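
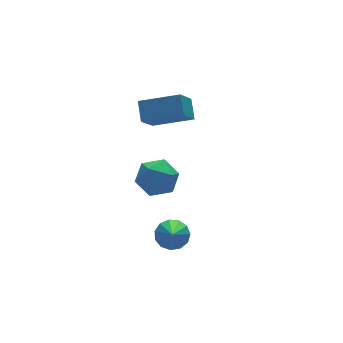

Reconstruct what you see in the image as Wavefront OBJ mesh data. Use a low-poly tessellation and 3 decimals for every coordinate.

v -0.219 -0.964 -3.932
v 0.209 -0.711 -3.498
v -0.901 -2.216 -2.528
v -0.102 -0.509 -3.469
v -0.45 -0.451 -3.586
v -0.725 -0.557 -3.813
v -0.839 -0.791 -4.078
v -0.757 -1.081 -4.297
v -0.504 -1.333 -4.399
v -0.16 -1.469 -4.353
v 0.164 -1.444 -4.173
v 0.367 -1.267 -3.917
v 0.384 -0.993 -3.665
v 0.471 2.684 -2.908
v 1.185 2.189 -2.589
v 0.275 1.691 -4.011
v 0.989 1.196 -3.692
v 0.203 1.242 -3.206
v 0.324 1.855 -2.524
v 1.136 2.025 -4.076
v 1.257 2.638 -3.394
v 1.595 1.781 -3.311
v 1.019 1.297 -2.773
v 0.441 2.583 -3.827
v -0.135 2.099 -3.289
v 0.665 2.144 -0.321
v -0.107 1.583 0.647
v 0.905 2.825 0.264
v 0.133 2.264 1.233
v 1.947 1.256 0.187
v 1.175 0.695 1.156
v 2.187 1.937 0.773
v 1.415 1.376 1.741
f 2 1 4
f 2 4 3
f 4 1 5
f 4 5 3
f 5 1 6
f 5 6 3
f 6 1 7
f 6 7 3
f 7 1 8
f 7 8 3
f 8 1 9
f 8 9 3
f 9 1 10
f 9 10 3
f 10 1 11
f 10 11 3
f 11 1 12
f 11 12 3
f 12 1 13
f 12 13 3
f 13 1 2
f 13 2 3
f 14 25 19
f 14 19 15
f 14 15 21
f 14 21 24
f 14 24 25
f 15 19 23
f 19 25 18
f 25 24 16
f 24 21 20
f 21 15 22
f 17 23 18
f 17 18 16
f 17 16 20
f 17 20 22
f 17 22 23
f 18 23 19
f 16 18 25
f 20 16 24
f 22 20 21
f 23 22 15
f 27 29 26
f 30 27 26
f 26 29 28
f 28 30 26
f 27 33 29
f 31 27 30
f 31 33 27
f 29 33 28
f 32 30 28
f 28 33 32
f 32 31 30
f 33 31 32



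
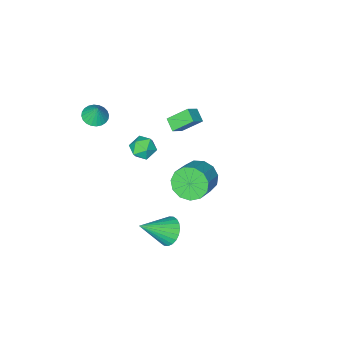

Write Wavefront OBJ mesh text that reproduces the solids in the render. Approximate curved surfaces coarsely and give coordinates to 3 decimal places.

v -2.903 -2.166 -0.007
v -3.098 -2.945 0.421
v -3.811 -1.394 0.985
v -4.006 -2.174 1.412
v -2.114 -2.026 0.608
v -2.309 -2.806 1.035
v -3.022 -1.255 1.599
v -3.217 -2.034 2.027
v 1.159 1.843 -3.472
v 1.733 1.843 -4.242
v 2.801 1.297 -2.248
v 1.765 2.198 -4.127
v 1.705 2.499 -3.912
v 1.561 2.7 -3.631
v 1.357 2.77 -3.325
v 1.122 2.7 -3.042
v 0.893 2.499 -2.824
v 0.704 2.198 -2.705
v 0.585 1.843 -2.703
v 0.553 1.487 -2.818
v 0.613 1.186 -3.033
v 0.756 0.985 -3.314
v 0.961 0.915 -3.62
v 1.196 0.985 -3.903
v 1.425 1.186 -4.121
v 1.613 1.487 -4.24
v 0.159 3.26 2.382
v 0.859 2.693 1.805
v 2.082 3.372 2.622
v 1.381 3.94 3.198
v 0.772 3.209 1.506
v 1.995 3.888 2.323
v 0.49 3.742 1.485
v 1.713 4.421 2.302
v 0.103 4.122 1.749
v 1.326 4.801 2.566
v -0.266 4.228 2.213
v 0.956 4.907 3.03
v -0.501 4.027 2.731
v 0.722 4.706 3.548
v -0.526 3.583 3.138
v 0.697 4.262 3.955
v -0.334 3.036 3.305
v 0.889 3.715 4.122
v 0.015 2.561 3.178
v 1.238 3.24 3.995
v 0.409 2.307 2.799
v 1.632 2.987 3.616
v 0.724 2.357 2.287
v 1.947 3.036 3.104
v 1.996 -3.714 3.384
v 2.67 -4.077 3.465
v 2.084 -3.306 4.476
v 2.76 -3.811 3.358
v 2.733 -3.53 3.256
v 2.594 -3.277 3.172
v 2.364 -3.091 3.121
v 2.078 -2.999 3.11
v 1.779 -3.017 3.14
v 1.514 -3.14 3.208
v 1.322 -3.351 3.302
v 1.233 -3.617 3.409
v 1.259 -3.898 3.512
v 1.399 -4.151 3.595
v 1.629 -4.338 3.646
v 1.914 -4.429 3.657
v 2.213 -4.412 3.627
v 2.478 -4.288 3.559
v 0.478 -0.069 2.215
v 1.214 -0.059 1.809
v 0.726 -1.341 2.631
v 1.462 -1.331 2.225
v 1.351 -0.851 2.907
v 1.198 -0.065 2.65
v 0.742 -1.335 1.79
v 0.589 -0.549 1.533
v 1.378 -0.841 1.546
v 1.754 -0.542 2.236
v 0.186 -0.858 2.204
v 0.562 -0.559 2.894
f 2 4 1
f 5 2 1
f 1 4 3
f 3 5 1
f 2 8 4
f 6 2 5
f 6 8 2
f 4 8 3
f 7 5 3
f 3 8 7
f 7 6 5
f 8 6 7
f 10 9 12
f 10 12 11
f 12 9 13
f 12 13 11
f 13 9 14
f 13 14 11
f 14 9 15
f 14 15 11
f 15 9 16
f 15 16 11
f 16 9 17
f 16 17 11
f 17 9 18
f 17 18 11
f 18 9 19
f 18 19 11
f 19 9 20
f 19 20 11
f 20 9 21
f 20 21 11
f 21 9 22
f 21 22 11
f 22 9 23
f 22 23 11
f 23 9 24
f 23 24 11
f 24 9 25
f 24 25 11
f 25 9 26
f 25 26 11
f 26 9 10
f 26 10 11
f 28 27 31
f 28 31 29
f 29 31 32
f 29 32 30
f 31 27 33
f 31 33 32
f 32 33 34
f 32 34 30
f 33 27 35
f 33 35 34
f 34 35 36
f 34 36 30
f 35 27 37
f 35 37 36
f 36 37 38
f 36 38 30
f 37 27 39
f 37 39 38
f 38 39 40
f 38 40 30
f 39 27 41
f 39 41 40
f 40 41 42
f 40 42 30
f 41 27 43
f 41 43 42
f 42 43 44
f 42 44 30
f 43 27 45
f 43 45 44
f 44 45 46
f 44 46 30
f 45 27 47
f 45 47 46
f 46 47 48
f 46 48 30
f 47 27 49
f 47 49 48
f 48 49 50
f 48 50 30
f 49 27 28
f 49 28 50
f 50 28 29
f 50 29 30
f 52 51 54
f 52 54 53
f 54 51 55
f 54 55 53
f 55 51 56
f 55 56 53
f 56 51 57
f 56 57 53
f 57 51 58
f 57 58 53
f 58 51 59
f 58 59 53
f 59 51 60
f 59 60 53
f 60 51 61
f 60 61 53
f 61 51 62
f 61 62 53
f 62 51 63
f 62 63 53
f 63 51 64
f 63 64 53
f 64 51 65
f 64 65 53
f 65 51 66
f 65 66 53
f 66 51 67
f 66 67 53
f 67 51 68
f 67 68 53
f 68 51 52
f 68 52 53
f 69 80 74
f 69 74 70
f 69 70 76
f 69 76 79
f 69 79 80
f 70 74 78
f 74 80 73
f 80 79 71
f 79 76 75
f 76 70 77
f 72 78 73
f 72 73 71
f 72 71 75
f 72 75 77
f 72 77 78
f 73 78 74
f 71 73 80
f 75 71 79
f 77 75 76
f 78 77 70



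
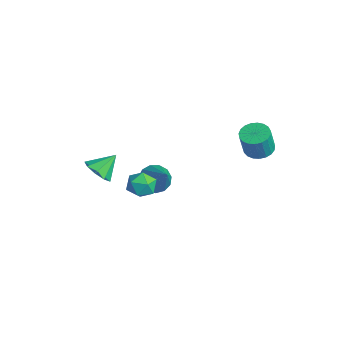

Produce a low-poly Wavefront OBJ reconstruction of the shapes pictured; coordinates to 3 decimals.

v -3.483 -3.575 0.985
v -2.808 -3.254 0.646
v -3.497 -2.645 1.835
v -3.266 -3.039 0.403
v -3.825 -3.075 0.432
v -4.224 -3.345 0.72
v -4.276 -3.722 1.132
v -3.957 -4.031 1.475
v -3.416 -4.126 1.588
v -2.906 -3.963 1.42
v -2.666 -3.619 1.047
v 0.057 2.873 3.049
v 0.779 2.856 2.94
v 0.964 2.509 4.221
v 0.243 2.527 4.331
v 0.735 3.144 3.025
v 0.92 2.798 4.306
v 0.573 3.386 3.113
v 0.759 3.039 4.394
v 0.323 3.538 3.191
v 0.508 3.192 4.472
v 0.026 3.576 3.244
v 0.212 3.23 4.525
v -0.265 3.492 3.263
v -0.079 3.146 4.545
v -0.5 3.302 3.246
v -0.315 2.955 4.527
v -0.639 3.037 3.194
v -0.454 2.69 4.476
v -0.658 2.744 3.118
v -0.472 2.397 4.399
v -0.553 2.473 3.029
v -0.367 2.126 4.311
v -0.342 2.271 2.945
v -0.157 1.925 4.226
v -0.063 2.174 2.878
v 0.123 1.827 4.159
v 0.238 2.197 2.841
v 0.423 1.851 4.122
v 0.507 2.338 2.84
v 0.692 1.991 4.121
v 0.698 2.571 2.875
v 0.884 2.224 4.156
v -1.667 -2.006 1.628
v -1.224 -1.884 1
v -0.976 -3.016 1.92
v -0.533 -2.894 1.292
v -0.501 -2.4 1.892
v -0.929 -1.776 1.712
v -1.271 -3.124 1.208
v -1.699 -2.5 1.028
v -0.979 -2.575 0.741
v -0.504 -2.127 1.163
v -1.696 -2.773 1.757
v -1.221 -2.325 2.179
v -4.533 -0.228 -1.56
v -3.975 0.005 -2.115
v -2.987 -0.312 -0.04
v -4.14 0.392 -1.925
v -4.43 0.583 -1.62
v -4.752 0.517 -1.296
v -5.005 0.213 -1.056
v -5.108 -0.23 -0.976
v -5.028 -0.673 -1.082
v -4.791 -0.974 -1.339
v -4.472 -1.039 -1.667
v -4.172 -0.846 -1.961
v -3.987 -0.457 -2.128
f 2 1 4
f 2 4 3
f 4 1 5
f 4 5 3
f 5 1 6
f 5 6 3
f 6 1 7
f 6 7 3
f 7 1 8
f 7 8 3
f 8 1 9
f 8 9 3
f 9 1 10
f 9 10 3
f 10 1 11
f 10 11 3
f 11 1 2
f 11 2 3
f 13 12 16
f 13 16 14
f 14 16 17
f 14 17 15
f 16 12 18
f 16 18 17
f 17 18 19
f 17 19 15
f 18 12 20
f 18 20 19
f 19 20 21
f 19 21 15
f 20 12 22
f 20 22 21
f 21 22 23
f 21 23 15
f 22 12 24
f 22 24 23
f 23 24 25
f 23 25 15
f 24 12 26
f 24 26 25
f 25 26 27
f 25 27 15
f 26 12 28
f 26 28 27
f 27 28 29
f 27 29 15
f 28 12 30
f 28 30 29
f 29 30 31
f 29 31 15
f 30 12 32
f 30 32 31
f 31 32 33
f 31 33 15
f 32 12 34
f 32 34 33
f 33 34 35
f 33 35 15
f 34 12 36
f 34 36 35
f 35 36 37
f 35 37 15
f 36 12 38
f 36 38 37
f 37 38 39
f 37 39 15
f 38 12 40
f 38 40 39
f 39 40 41
f 39 41 15
f 40 12 42
f 40 42 41
f 41 42 43
f 41 43 15
f 42 12 13
f 42 13 43
f 43 13 14
f 43 14 15
f 44 55 49
f 44 49 45
f 44 45 51
f 44 51 54
f 44 54 55
f 45 49 53
f 49 55 48
f 55 54 46
f 54 51 50
f 51 45 52
f 47 53 48
f 47 48 46
f 47 46 50
f 47 50 52
f 47 52 53
f 48 53 49
f 46 48 55
f 50 46 54
f 52 50 51
f 53 52 45
f 57 56 59
f 57 59 58
f 59 56 60
f 59 60 58
f 60 56 61
f 60 61 58
f 61 56 62
f 61 62 58
f 62 56 63
f 62 63 58
f 63 56 64
f 63 64 58
f 64 56 65
f 64 65 58
f 65 56 66
f 65 66 58
f 66 56 67
f 66 67 58
f 67 56 68
f 67 68 58
f 68 56 57
f 68 57 58



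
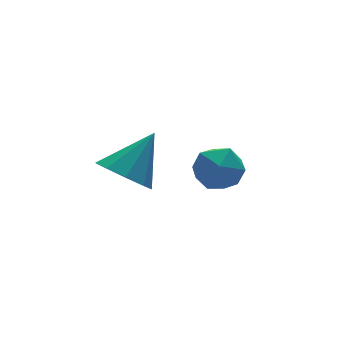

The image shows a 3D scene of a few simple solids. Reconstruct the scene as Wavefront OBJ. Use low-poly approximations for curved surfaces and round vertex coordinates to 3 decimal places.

v -2.697 -0.567 0.765
v -2.221 -0.075 0.213
v -1.603 -0.293 1.955
v -2.621 0.269 0.502
v -3.058 0.222 0.915
v -3.325 -0.195 1.257
v -3.299 -0.786 1.369
v -2.991 -1.274 1.199
v -2.546 -1.432 0.825
v -2.172 -1.185 0.424
v -2.043 -0.649 0.182
v 0.693 0.255 -0.587
v 1.188 -0.167 -0.037
v -0.408 -0.433 -0.123
v 0.087 -0.855 0.427
v -0.057 -0.022 0.536
v 0.623 0.402 0.249
v 0.157 -1.002 -0.409
v 0.837 -0.578 -0.696
v 0.857 -0.944 0.073
v 0.724 -0.338 0.657
v 0.056 -0.262 -0.817
v -0.077 0.344 -0.233
f 2 1 4
f 2 4 3
f 4 1 5
f 4 5 3
f 5 1 6
f 5 6 3
f 6 1 7
f 6 7 3
f 7 1 8
f 7 8 3
f 8 1 9
f 8 9 3
f 9 1 10
f 9 10 3
f 10 1 11
f 10 11 3
f 11 1 2
f 11 2 3
f 12 23 17
f 12 17 13
f 12 13 19
f 12 19 22
f 12 22 23
f 13 17 21
f 17 23 16
f 23 22 14
f 22 19 18
f 19 13 20
f 15 21 16
f 15 16 14
f 15 14 18
f 15 18 20
f 15 20 21
f 16 21 17
f 14 16 23
f 18 14 22
f 20 18 19
f 21 20 13



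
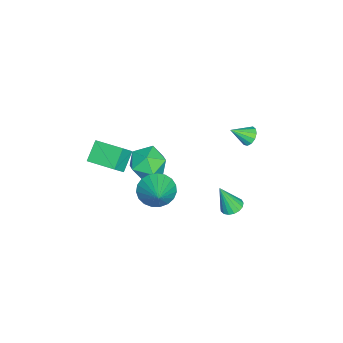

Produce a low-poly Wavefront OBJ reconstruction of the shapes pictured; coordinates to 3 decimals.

v -0.369 -4.214 0.633
v 0.296 -4.524 1.518
v 0.118 -2.577 0.841
v 0.783 -2.888 1.727
v 0.657 -4.412 -0.207
v 1.322 -4.723 0.679
v 1.144 -2.776 0.002
v 1.809 -3.086 0.887
v 2.686 -0.598 0.653
v 3.168 -0.281 -0.225
v 4.074 -0.122 1.587
v 2.959 0.081 -0.1
v 2.703 0.326 0.155
v 2.444 0.411 0.496
v 2.227 0.322 0.864
v 2.089 0.073 1.196
v 2.055 -0.292 1.433
v 2.129 -0.709 1.536
v 2.3 -1.108 1.485
v 2.538 -1.419 1.291
v 2.801 -1.587 0.986
v 3.044 -1.585 0.624
v 3.226 -1.412 0.266
v 3.314 -1.099 -0.024
v 3.294 -0.699 -0.198
v 3.553 3.555 1.354
v 3.944 4.023 1.515
v 3.667 2.925 2.906
v 3.67 4.132 1.579
v 3.369 4.109 1.592
v 3.111 3.959 1.55
v 2.954 3.717 1.463
v 2.934 3.438 1.351
v 3.056 3.185 1.24
v 3.292 3.018 1.154
v 3.588 2.974 1.115
v 3.875 3.063 1.13
v 4.089 3.264 1.196
v 4.18 3.533 1.299
v 4.128 3.807 1.414
v -4.099 2.844 -0.783
v -3.685 3.248 -0.51
v -3.661 1.876 -0.017
v -3.987 3.265 -0.315
v -4.325 3.149 -0.268
v -4.592 2.936 -0.384
v -4.702 2.694 -0.628
v -4.621 2.499 -0.92
v -4.374 2.414 -1.169
v -4.04 2.465 -1.295
v -3.725 2.637 -1.259
v -3.529 2.874 -1.072
v -3.514 3.102 -0.793
v -2.066 -1.475 -3.318
v -1.209 -1.814 -2.568
v -3.171 -2.926 -2.712
v -2.314 -3.265 -1.962
v -2.903 -2.251 -1.771
v -2.22 -1.354 -2.146
v -2.16 -3.386 -3.134
v -1.477 -2.489 -3.509
v -1.267 -2.995 -2.454
v -1.726 -2.294 -1.612
v -2.654 -2.446 -3.668
v -3.113 -1.745 -2.826
f 2 4 1
f 5 2 1
f 1 4 3
f 3 5 1
f 2 8 4
f 6 2 5
f 6 8 2
f 4 8 3
f 7 5 3
f 3 8 7
f 7 6 5
f 8 6 7
f 10 9 12
f 10 12 11
f 12 9 13
f 12 13 11
f 13 9 14
f 13 14 11
f 14 9 15
f 14 15 11
f 15 9 16
f 15 16 11
f 16 9 17
f 16 17 11
f 17 9 18
f 17 18 11
f 18 9 19
f 18 19 11
f 19 9 20
f 19 20 11
f 20 9 21
f 20 21 11
f 21 9 22
f 21 22 11
f 22 9 23
f 22 23 11
f 23 9 24
f 23 24 11
f 24 9 25
f 24 25 11
f 25 9 10
f 25 10 11
f 27 26 29
f 27 29 28
f 29 26 30
f 29 30 28
f 30 26 31
f 30 31 28
f 31 26 32
f 31 32 28
f 32 26 33
f 32 33 28
f 33 26 34
f 33 34 28
f 34 26 35
f 34 35 28
f 35 26 36
f 35 36 28
f 36 26 37
f 36 37 28
f 37 26 38
f 37 38 28
f 38 26 39
f 38 39 28
f 39 26 40
f 39 40 28
f 40 26 27
f 40 27 28
f 42 41 44
f 42 44 43
f 44 41 45
f 44 45 43
f 45 41 46
f 45 46 43
f 46 41 47
f 46 47 43
f 47 41 48
f 47 48 43
f 48 41 49
f 48 49 43
f 49 41 50
f 49 50 43
f 50 41 51
f 50 51 43
f 51 41 52
f 51 52 43
f 52 41 53
f 52 53 43
f 53 41 42
f 53 42 43
f 54 65 59
f 54 59 55
f 54 55 61
f 54 61 64
f 54 64 65
f 55 59 63
f 59 65 58
f 65 64 56
f 64 61 60
f 61 55 62
f 57 63 58
f 57 58 56
f 57 56 60
f 57 60 62
f 57 62 63
f 58 63 59
f 56 58 65
f 60 56 64
f 62 60 61
f 63 62 55



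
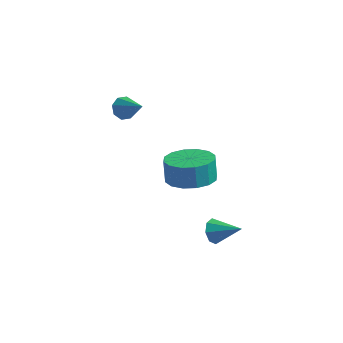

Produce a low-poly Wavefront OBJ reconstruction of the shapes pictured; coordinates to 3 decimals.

v 1.668 -0.862 -1.721
v 2.518 -1.318 -1.389
v 2.341 -0.975 -0.466
v 1.492 -0.518 -0.799
v 2.671 -0.836 -1.539
v 2.495 -0.492 -0.617
v 2.556 -0.361 -1.738
v 2.38 -0.017 -0.816
v 2.203 -0.02 -1.933
v 2.027 0.324 -1.01
v 1.707 0.096 -2.07
v 1.531 0.439 -1.148
v 1.2 -0.045 -2.115
v 1.024 0.298 -1.192
v 0.819 -0.405 -2.054
v 0.642 -0.062 -1.131
v 0.665 -0.888 -1.903
v 0.489 -0.544 -0.981
v 0.78 -1.363 -1.704
v 0.604 -1.019 -0.782
v 1.133 -1.704 -1.51
v 0.957 -1.36 -0.587
v 1.629 -1.819 -1.372
v 1.453 -1.476 -0.45
v 2.136 -1.678 -1.328
v 1.96 -1.335 -0.405
v 2.982 -2.193 -3.37
v 3.267 -2.163 -3.863
v 4.098 -2.287 -2.73
v 3.198 -1.77 -3.685
v 3.003 -1.625 -3.323
v 2.795 -1.813 -2.988
v 2.697 -2.223 -2.877
v 2.766 -2.616 -3.055
v 2.961 -2.761 -3.417
v 3.169 -2.573 -3.751
v -2.026 2.114 -1.142
v -1.701 1.951 -1.569
v -1.054 1.526 -0.178
v -1.603 2.344 -1.428
v -1.752 2.602 -1.12
v -2.062 2.574 -0.825
v -2.351 2.276 -0.716
v -2.449 1.884 -0.857
v -2.299 1.626 -1.164
v -1.989 1.654 -1.459
f 2 1 5
f 2 5 3
f 3 5 6
f 3 6 4
f 5 1 7
f 5 7 6
f 6 7 8
f 6 8 4
f 7 1 9
f 7 9 8
f 8 9 10
f 8 10 4
f 9 1 11
f 9 11 10
f 10 11 12
f 10 12 4
f 11 1 13
f 11 13 12
f 12 13 14
f 12 14 4
f 13 1 15
f 13 15 14
f 14 15 16
f 14 16 4
f 15 1 17
f 15 17 16
f 16 17 18
f 16 18 4
f 17 1 19
f 17 19 18
f 18 19 20
f 18 20 4
f 19 1 21
f 19 21 20
f 20 21 22
f 20 22 4
f 21 1 23
f 21 23 22
f 22 23 24
f 22 24 4
f 23 1 25
f 23 25 24
f 24 25 26
f 24 26 4
f 25 1 2
f 25 2 26
f 26 2 3
f 26 3 4
f 28 27 30
f 28 30 29
f 30 27 31
f 30 31 29
f 31 27 32
f 31 32 29
f 32 27 33
f 32 33 29
f 33 27 34
f 33 34 29
f 34 27 35
f 34 35 29
f 35 27 36
f 35 36 29
f 36 27 28
f 36 28 29
f 38 37 40
f 38 40 39
f 40 37 41
f 40 41 39
f 41 37 42
f 41 42 39
f 42 37 43
f 42 43 39
f 43 37 44
f 43 44 39
f 44 37 45
f 44 45 39
f 45 37 46
f 45 46 39
f 46 37 38
f 46 38 39



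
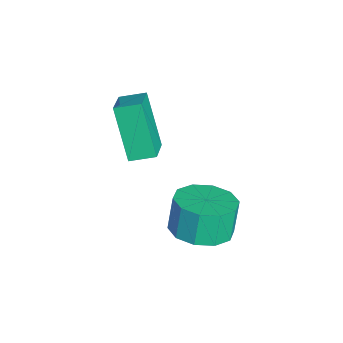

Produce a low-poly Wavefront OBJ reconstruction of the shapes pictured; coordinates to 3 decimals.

v -2.208 -1.346 3.866
v -2.134 -0.517 4.084
v -3.209 -1.125 3.366
v -3.135 -0.297 3.585
v -1.285 -0.983 2.175
v -1.211 -0.155 2.394
v -2.286 -0.763 1.676
v -2.212 0.066 1.894
v 0.759 0.951 0.849
v 1.654 1.261 1.058
v 1.336 1.439 2.159
v 0.441 1.129 1.951
v 1.33 1.735 0.888
v 1.011 1.913 1.989
v 0.787 1.909 0.702
v 0.468 2.087 1.804
v 0.234 1.718 0.573
v -0.085 1.896 1.675
v -0.119 1.234 0.55
v -0.437 1.412 1.651
v -0.136 0.641 0.641
v -0.454 0.819 1.742
v 0.189 0.167 0.811
v -0.13 0.345 1.912
v 0.732 -0.007 0.996
v 0.413 0.171 2.098
v 1.285 0.184 1.125
v 0.966 0.362 2.227
v 1.637 0.668 1.149
v 1.319 0.846 2.25
f 2 4 1
f 5 2 1
f 1 4 3
f 3 5 1
f 2 8 4
f 6 2 5
f 6 8 2
f 4 8 3
f 7 5 3
f 3 8 7
f 7 6 5
f 8 6 7
f 10 9 13
f 10 13 11
f 11 13 14
f 11 14 12
f 13 9 15
f 13 15 14
f 14 15 16
f 14 16 12
f 15 9 17
f 15 17 16
f 16 17 18
f 16 18 12
f 17 9 19
f 17 19 18
f 18 19 20
f 18 20 12
f 19 9 21
f 19 21 20
f 20 21 22
f 20 22 12
f 21 9 23
f 21 23 22
f 22 23 24
f 22 24 12
f 23 9 25
f 23 25 24
f 24 25 26
f 24 26 12
f 25 9 27
f 25 27 26
f 26 27 28
f 26 28 12
f 27 9 29
f 27 29 28
f 28 29 30
f 28 30 12
f 29 9 10
f 29 10 30
f 30 10 11
f 30 11 12



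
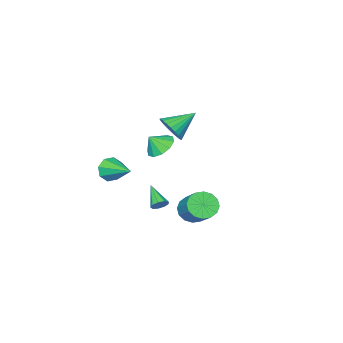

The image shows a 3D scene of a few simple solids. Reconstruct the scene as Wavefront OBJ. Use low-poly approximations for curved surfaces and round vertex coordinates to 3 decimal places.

v 0.559 -4.841 -2.003
v 1.007 -4.57 -2.71
v 0.601 -2.919 -1.237
v 0.341 -4.522 -2.793
v -0.198 -4.662 -2.413
v -0.293 -4.906 -1.793
v 0.111 -5.113 -1.296
v 0.778 -5.161 -1.212
v 1.316 -5.021 -1.592
v 1.411 -4.777 -2.212
v -1.007 -2.208 0.559
v -0.456 -1.414 0.476
v -0.413 -2.532 1.401
v -0.91 -1.286 0.845
v -1.402 -1.511 1.105
v -1.742 -2.001 1.157
v -1.802 -2.571 0.98
v -1.558 -3.002 0.642
v -1.104 -3.13 0.273
v -0.612 -2.906 0.013
v -0.272 -2.415 -0.039
v -0.212 -1.845 0.138
v -2.001 -2.529 1.422
v -1.512 -1.919 2.012
v -3.579 -2.171 2.358
v -1.623 -1.681 1.734
v -1.791 -1.572 1.409
v -1.991 -1.609 1.085
v -2.193 -1.786 0.813
v -2.366 -2.076 0.633
v -2.483 -2.435 0.574
v -2.526 -2.808 0.643
v -2.49 -3.139 0.831
v -2.379 -3.377 1.109
v -2.211 -3.486 1.434
v -2.01 -3.45 1.758
v -1.808 -3.273 2.03
v -1.636 -2.983 2.21
v -1.519 -2.624 2.27
v -1.475 -2.25 2.2
v 1.705 1.003 -1.632
v 2.188 0.785 -1.738
v 1.315 -0.263 -0.808
v 2.204 0.983 -1.426
v 1.987 1.19 -1.211
v 1.638 1.31 -1.193
v 1.321 1.286 -1.38
v 1.183 1.129 -1.685
v 1.29 0.914 -1.966
v 1.591 0.74 -2.09
v 1.946 0.689 -2
v 0.257 2.122 -2.02
v 0.713 1.499 -1.519
v 1.279 2.976 -0.199
v 0.823 3.598 -0.7
v 1.031 1.66 -1.835
v 1.597 3.136 -0.515
v 1.142 1.944 -2.201
v 1.707 3.421 -0.88
v 1.015 2.276 -2.518
v 1.581 3.753 -1.198
v 0.686 2.567 -2.702
v 1.252 4.043 -1.381
v 0.242 2.738 -2.703
v 0.807 4.215 -1.383
v -0.199 2.744 -2.521
v 0.367 4.221 -1.201
v -0.517 2.584 -2.205
v 0.049 4.06 -0.885
v -0.627 2.299 -1.84
v -0.062 3.776 -0.519
v -0.501 1.967 -1.522
v 0.065 3.444 -0.202
v -0.172 1.677 -1.339
v 0.394 3.153 -0.018
v 0.273 1.505 -1.337
v 0.838 2.982 -0.017
f 2 1 4
f 2 4 3
f 4 1 5
f 4 5 3
f 5 1 6
f 5 6 3
f 6 1 7
f 6 7 3
f 7 1 8
f 7 8 3
f 8 1 9
f 8 9 3
f 9 1 10
f 9 10 3
f 10 1 2
f 10 2 3
f 12 11 14
f 12 14 13
f 14 11 15
f 14 15 13
f 15 11 16
f 15 16 13
f 16 11 17
f 16 17 13
f 17 11 18
f 17 18 13
f 18 11 19
f 18 19 13
f 19 11 20
f 19 20 13
f 20 11 21
f 20 21 13
f 21 11 22
f 21 22 13
f 22 11 12
f 22 12 13
f 24 23 26
f 24 26 25
f 26 23 27
f 26 27 25
f 27 23 28
f 27 28 25
f 28 23 29
f 28 29 25
f 29 23 30
f 29 30 25
f 30 23 31
f 30 31 25
f 31 23 32
f 31 32 25
f 32 23 33
f 32 33 25
f 33 23 34
f 33 34 25
f 34 23 35
f 34 35 25
f 35 23 36
f 35 36 25
f 36 23 37
f 36 37 25
f 37 23 38
f 37 38 25
f 38 23 39
f 38 39 25
f 39 23 40
f 39 40 25
f 40 23 24
f 40 24 25
f 42 41 44
f 42 44 43
f 44 41 45
f 44 45 43
f 45 41 46
f 45 46 43
f 46 41 47
f 46 47 43
f 47 41 48
f 47 48 43
f 48 41 49
f 48 49 43
f 49 41 50
f 49 50 43
f 50 41 51
f 50 51 43
f 51 41 42
f 51 42 43
f 53 52 56
f 53 56 54
f 54 56 57
f 54 57 55
f 56 52 58
f 56 58 57
f 57 58 59
f 57 59 55
f 58 52 60
f 58 60 59
f 59 60 61
f 59 61 55
f 60 52 62
f 60 62 61
f 61 62 63
f 61 63 55
f 62 52 64
f 62 64 63
f 63 64 65
f 63 65 55
f 64 52 66
f 64 66 65
f 65 66 67
f 65 67 55
f 66 52 68
f 66 68 67
f 67 68 69
f 67 69 55
f 68 52 70
f 68 70 69
f 69 70 71
f 69 71 55
f 70 52 72
f 70 72 71
f 71 72 73
f 71 73 55
f 72 52 74
f 72 74 73
f 73 74 75
f 73 75 55
f 74 52 76
f 74 76 75
f 75 76 77
f 75 77 55
f 76 52 53
f 76 53 77
f 77 53 54
f 77 54 55



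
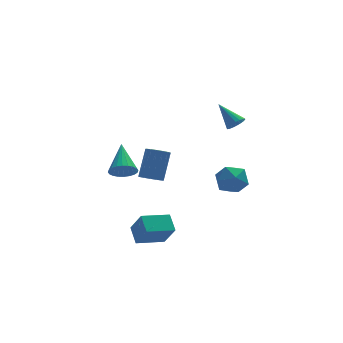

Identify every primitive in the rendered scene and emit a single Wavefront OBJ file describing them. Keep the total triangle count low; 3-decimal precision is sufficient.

v -3.572 -3.156 -4.277
v -3.232 -3.916 -3.053
v -3.596 -2.242 -3.703
v -3.256 -3.001 -2.479
v -2.064 -2.939 -4.561
v -1.724 -3.698 -3.337
v -2.088 -2.024 -3.987
v -1.748 -2.784 -2.763
v 2.224 -0.849 2.034
v 2.577 -0.467 1.827
v 1.636 0.209 2.986
v 2.378 -0.444 1.679
v 2.148 -0.502 1.601
v 1.933 -0.629 1.609
v 1.777 -0.799 1.702
v 1.708 -0.979 1.86
v 1.742 -1.133 2.052
v 1.872 -1.232 2.241
v 2.071 -1.254 2.389
v 2.3 -1.196 2.467
v 2.515 -1.069 2.459
v 2.672 -0.899 2.367
v 2.74 -0.719 2.209
v 2.706 -0.565 2.016
v -3.552 -0.726 -0.538
v -2.939 -0.579 -0.944
v -3.228 0.846 0.518
v -3.144 -0.435 -1.096
v -3.411 -0.335 -1.162
v -3.699 -0.295 -1.134
v -3.965 -0.32 -1.014
v -4.168 -0.407 -0.822
v -4.278 -0.543 -0.587
v -4.276 -0.706 -0.344
v -4.165 -0.872 -0.131
v -3.96 -1.016 0.021
v -3.693 -1.116 0.087
v -3.405 -1.156 0.059
v -3.139 -1.131 -0.061
v -2.935 -1.044 -0.253
v -2.826 -0.908 -0.488
v -2.827 -0.745 -0.731
v -1.315 2.279 -3.081
v -0.768 1.891 -3.09
v -0.159 2.713 -1.549
v -0.705 3.101 -1.539
v -0.683 2.149 -3.261
v -0.073 2.971 -1.72
v -0.742 2.436 -3.391
v -0.132 3.258 -1.85
v -0.932 2.687 -3.45
v -0.323 3.509 -1.908
v -1.211 2.845 -3.424
v -0.601 3.667 -1.882
v -1.512 2.873 -3.319
v -0.903 3.695 -1.778
v -1.769 2.765 -3.16
v -1.159 3.587 -1.619
v -1.922 2.546 -2.983
v -1.312 3.368 -1.442
v -1.935 2.265 -2.828
v -1.326 3.087 -1.287
v -1.807 1.988 -2.731
v -1.197 2.81 -1.19
v -1.565 1.777 -2.714
v -0.956 2.599 -1.173
v -1.267 1.682 -2.781
v -0.657 2.504 -1.24
v -0.979 1.723 -2.917
v -0.37 2.545 -1.376
v 0.412 -3.273 -0.002
v 1.301 -3.11 0.279
v 0.819 -4.67 -0.479
v 1.708 -4.507 -0.198
v 1.02 -4.606 0.444
v 0.768 -3.743 0.739
v 1.352 -4.037 -0.939
v 1.1 -3.174 -0.644
v 1.882 -3.582 -0.3
v 1.677 -3.933 0.554
v 0.443 -3.847 -0.754
v 0.238 -4.198 0.1
f 2 4 1
f 5 2 1
f 1 4 3
f 3 5 1
f 2 8 4
f 6 2 5
f 6 8 2
f 4 8 3
f 7 5 3
f 3 8 7
f 7 6 5
f 8 6 7
f 10 9 12
f 10 12 11
f 12 9 13
f 12 13 11
f 13 9 14
f 13 14 11
f 14 9 15
f 14 15 11
f 15 9 16
f 15 16 11
f 16 9 17
f 16 17 11
f 17 9 18
f 17 18 11
f 18 9 19
f 18 19 11
f 19 9 20
f 19 20 11
f 20 9 21
f 20 21 11
f 21 9 22
f 21 22 11
f 22 9 23
f 22 23 11
f 23 9 24
f 23 24 11
f 24 9 10
f 24 10 11
f 26 25 28
f 26 28 27
f 28 25 29
f 28 29 27
f 29 25 30
f 29 30 27
f 30 25 31
f 30 31 27
f 31 25 32
f 31 32 27
f 32 25 33
f 32 33 27
f 33 25 34
f 33 34 27
f 34 25 35
f 34 35 27
f 35 25 36
f 35 36 27
f 36 25 37
f 36 37 27
f 37 25 38
f 37 38 27
f 38 25 39
f 38 39 27
f 39 25 40
f 39 40 27
f 40 25 41
f 40 41 27
f 41 25 42
f 41 42 27
f 42 25 26
f 42 26 27
f 44 43 47
f 44 47 45
f 45 47 48
f 45 48 46
f 47 43 49
f 47 49 48
f 48 49 50
f 48 50 46
f 49 43 51
f 49 51 50
f 50 51 52
f 50 52 46
f 51 43 53
f 51 53 52
f 52 53 54
f 52 54 46
f 53 43 55
f 53 55 54
f 54 55 56
f 54 56 46
f 55 43 57
f 55 57 56
f 56 57 58
f 56 58 46
f 57 43 59
f 57 59 58
f 58 59 60
f 58 60 46
f 59 43 61
f 59 61 60
f 60 61 62
f 60 62 46
f 61 43 63
f 61 63 62
f 62 63 64
f 62 64 46
f 63 43 65
f 63 65 64
f 64 65 66
f 64 66 46
f 65 43 67
f 65 67 66
f 66 67 68
f 66 68 46
f 67 43 69
f 67 69 68
f 68 69 70
f 68 70 46
f 69 43 44
f 69 44 70
f 70 44 45
f 70 45 46
f 71 82 76
f 71 76 72
f 71 72 78
f 71 78 81
f 71 81 82
f 72 76 80
f 76 82 75
f 82 81 73
f 81 78 77
f 78 72 79
f 74 80 75
f 74 75 73
f 74 73 77
f 74 77 79
f 74 79 80
f 75 80 76
f 73 75 82
f 77 73 81
f 79 77 78
f 80 79 72



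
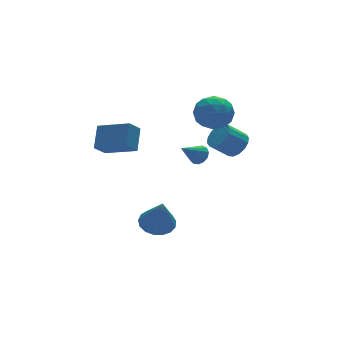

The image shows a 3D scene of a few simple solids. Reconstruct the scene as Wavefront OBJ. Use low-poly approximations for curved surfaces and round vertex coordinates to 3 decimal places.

v -2.78 1.007 2.025
v -3.526 0.764 2.753
v -3.884 2.499 1.393
v -4.63 2.255 2.12
v -2.11 1.925 3.02
v -2.856 1.681 3.747
v -3.214 3.416 2.387
v -3.96 3.173 3.115
v 0.299 0.024 1.333
v 0.701 -0.083 1.806
v -0.879 -0.184 2.287
v 0.638 0.267 1.805
v 0.468 0.539 1.654
v 0.244 0.648 1.401
v 0.037 0.559 1.127
v -0.087 0.3 0.918
v -0.088 -0.046 0.84
v 0.034 -0.37 0.919
v 0.239 -0.569 1.13
v 0.464 -0.579 1.404
v 0.636 -0.398 1.656
v 3.474 1.453 0.397
v 4.065 1.528 1.032
v 3.037 1.801 1.957
v 2.446 1.727 1.323
v 4.023 1.943 0.862
v 2.995 2.216 1.788
v 3.834 2.227 0.568
v 2.806 2.5 1.494
v 3.548 2.304 0.229
v 2.52 2.577 1.154
v 3.243 2.153 -0.066
v 2.215 2.426 0.86
v 2.999 1.814 -0.236
v 1.971 2.087 0.689
v 2.883 1.379 -0.237
v 1.855 1.652 0.688
v 2.925 0.964 -0.068
v 1.897 1.237 0.858
v 3.114 0.68 0.226
v 2.086 0.953 1.152
v 3.4 0.603 0.566
v 2.372 0.876 1.491
v 3.705 0.754 0.86
v 2.677 1.027 1.786
v 3.949 1.093 1.031
v 2.921 1.366 1.956
v -1.388 1.478 -4.159
v -0.662 0.803 -4.398
v -1.512 0.642 -2.181
v -0.413 1.184 -4.221
v -0.388 1.632 -4.03
v -0.591 2.045 -3.868
v -0.978 2.328 -3.773
v -1.458 2.417 -3.766
v -1.922 2.29 -3.849
v -2.264 1.977 -4.003
v -2.405 1.549 -4.192
v -2.313 1.106 -4.374
v -2.009 0.747 -4.506
v -1.563 0.556 -4.559
v -1.076 0.576 -4.52
v 1.434 2.32 3.727
v 1.887 2.73 2.732
v 2.433 0.73 3.528
v 2.886 1.14 2.533
v 3.181 1.626 3.552
v 2.563 2.608 3.676
v 1.757 0.852 2.584
v 1.139 1.834 2.708
v 2.086 1.822 2.026
v 2.967 2.301 2.625
v 1.353 1.159 3.635
v 2.234 1.638 4.234
v 1.572 2.664 3.247
v 2.748 0.796 3.013
v 2.921 1.081 3.612
v 3.187 1.322 3.027
v 1.97 2.593 3.802
v 2.236 2.834 3.217
v 2.997 2.185 3.699
v 2.084 0.626 3.043
v 2.35 0.867 2.458
v 1.133 2.138 3.233
v 1.399 2.379 2.648
v 1.323 1.275 2.561
v 1.956 2.372 2.248
v 2.544 1.437 2.13
v 1.88 1.268 2.161
v 1.516 1.845 2.233
v 2.474 2.653 2.599
v 3.061 1.719 2.482
v 3.234 2.004 3.081
v 2.871 2.582 3.154
v 2.591 2.12 2.184
v 1.259 1.741 3.778
v 1.846 0.807 3.661
v 1.449 0.878 3.106
v 1.086 1.456 3.179
v 1.776 2.023 4.13
v 2.364 1.088 4.012
v 2.804 1.615 4.027
v 2.44 2.192 4.099
v 1.729 1.34 4.076
f 2 4 1
f 5 2 1
f 1 4 3
f 3 5 1
f 2 8 4
f 6 2 5
f 6 8 2
f 4 8 3
f 7 5 3
f 3 8 7
f 7 6 5
f 8 6 7
f 10 9 12
f 10 12 11
f 12 9 13
f 12 13 11
f 13 9 14
f 13 14 11
f 14 9 15
f 14 15 11
f 15 9 16
f 15 16 11
f 16 9 17
f 16 17 11
f 17 9 18
f 17 18 11
f 18 9 19
f 18 19 11
f 19 9 20
f 19 20 11
f 20 9 21
f 20 21 11
f 21 9 10
f 21 10 11
f 23 22 26
f 23 26 24
f 24 26 27
f 24 27 25
f 26 22 28
f 26 28 27
f 27 28 29
f 27 29 25
f 28 22 30
f 28 30 29
f 29 30 31
f 29 31 25
f 30 22 32
f 30 32 31
f 31 32 33
f 31 33 25
f 32 22 34
f 32 34 33
f 33 34 35
f 33 35 25
f 34 22 36
f 34 36 35
f 35 36 37
f 35 37 25
f 36 22 38
f 36 38 37
f 37 38 39
f 37 39 25
f 38 22 40
f 38 40 39
f 39 40 41
f 39 41 25
f 40 22 42
f 40 42 41
f 41 42 43
f 41 43 25
f 42 22 44
f 42 44 43
f 43 44 45
f 43 45 25
f 44 22 46
f 44 46 45
f 45 46 47
f 45 47 25
f 46 22 23
f 46 23 47
f 47 23 24
f 47 24 25
f 49 48 51
f 49 51 50
f 51 48 52
f 51 52 50
f 52 48 53
f 52 53 50
f 53 48 54
f 53 54 50
f 54 48 55
f 54 55 50
f 55 48 56
f 55 56 50
f 56 48 57
f 56 57 50
f 57 48 58
f 57 58 50
f 58 48 59
f 58 59 50
f 59 48 60
f 59 60 50
f 60 48 61
f 60 61 50
f 61 48 62
f 61 62 50
f 62 48 49
f 62 49 50
f 63 100 79
f 100 74 103
f 79 103 68
f 100 103 79
f 63 79 75
f 79 68 80
f 75 80 64
f 79 80 75
f 63 75 84
f 75 64 85
f 84 85 70
f 75 85 84
f 63 84 96
f 84 70 99
f 96 99 73
f 84 99 96
f 63 96 100
f 96 73 104
f 100 104 74
f 96 104 100
f 64 80 91
f 80 68 94
f 91 94 72
f 80 94 91
f 68 103 81
f 103 74 102
f 81 102 67
f 103 102 81
f 74 104 101
f 104 73 97
f 101 97 65
f 104 97 101
f 73 99 98
f 99 70 86
f 98 86 69
f 99 86 98
f 70 85 90
f 85 64 87
f 90 87 71
f 85 87 90
f 66 92 78
f 92 72 93
f 78 93 67
f 92 93 78
f 66 78 76
f 78 67 77
f 76 77 65
f 78 77 76
f 66 76 83
f 76 65 82
f 83 82 69
f 76 82 83
f 66 83 88
f 83 69 89
f 88 89 71
f 83 89 88
f 66 88 92
f 88 71 95
f 92 95 72
f 88 95 92
f 67 93 81
f 93 72 94
f 81 94 68
f 93 94 81
f 65 77 101
f 77 67 102
f 101 102 74
f 77 102 101
f 69 82 98
f 82 65 97
f 98 97 73
f 82 97 98
f 71 89 90
f 89 69 86
f 90 86 70
f 89 86 90
f 72 95 91
f 95 71 87
f 91 87 64
f 95 87 91



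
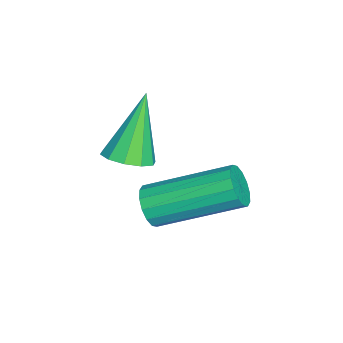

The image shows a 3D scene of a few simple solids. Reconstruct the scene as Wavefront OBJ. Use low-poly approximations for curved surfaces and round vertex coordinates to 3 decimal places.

v 1.778 -0.711 1.512
v 2.065 -0.513 1.113
v 1.91 1.35 1.93
v 1.622 1.151 2.328
v 1.805 -0.497 1.028
v 1.649 1.366 1.845
v 1.537 -0.539 1.072
v 1.382 1.324 1.889
v 1.334 -0.627 1.234
v 1.179 1.236 2.051
v 1.25 -0.737 1.47
v 1.095 1.125 2.287
v 1.307 -0.841 1.718
v 1.152 1.022 2.535
v 1.49 -0.91 1.91
v 1.335 0.953 2.727
v 1.751 -0.926 1.995
v 1.595 0.937 2.812
v 2.018 -0.884 1.951
v 1.863 0.979 2.768
v 2.221 -0.796 1.789
v 2.066 1.067 2.606
v 2.305 -0.685 1.553
v 2.15 1.177 2.37
v 2.248 -0.582 1.305
v 2.093 1.281 2.122
v 1.696 -1.171 2.974
v 2.134 -0.811 3.138
v 0.924 -0.909 4.466
v 1.88 -0.61 2.971
v 1.555 -0.624 2.805
v 1.285 -0.846 2.704
v 1.171 -1.193 2.706
v 1.258 -1.531 2.811
v 1.513 -1.732 2.978
v 1.837 -1.718 3.144
v 2.108 -1.496 3.245
v 2.221 -1.149 3.243
f 2 1 5
f 2 5 3
f 3 5 6
f 3 6 4
f 5 1 7
f 5 7 6
f 6 7 8
f 6 8 4
f 7 1 9
f 7 9 8
f 8 9 10
f 8 10 4
f 9 1 11
f 9 11 10
f 10 11 12
f 10 12 4
f 11 1 13
f 11 13 12
f 12 13 14
f 12 14 4
f 13 1 15
f 13 15 14
f 14 15 16
f 14 16 4
f 15 1 17
f 15 17 16
f 16 17 18
f 16 18 4
f 17 1 19
f 17 19 18
f 18 19 20
f 18 20 4
f 19 1 21
f 19 21 20
f 20 21 22
f 20 22 4
f 21 1 23
f 21 23 22
f 22 23 24
f 22 24 4
f 23 1 25
f 23 25 24
f 24 25 26
f 24 26 4
f 25 1 2
f 25 2 26
f 26 2 3
f 26 3 4
f 28 27 30
f 28 30 29
f 30 27 31
f 30 31 29
f 31 27 32
f 31 32 29
f 32 27 33
f 32 33 29
f 33 27 34
f 33 34 29
f 34 27 35
f 34 35 29
f 35 27 36
f 35 36 29
f 36 27 37
f 36 37 29
f 37 27 38
f 37 38 29
f 38 27 28
f 38 28 29



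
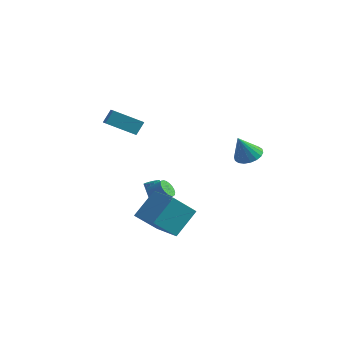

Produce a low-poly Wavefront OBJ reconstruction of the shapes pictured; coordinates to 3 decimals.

v 2.564 3.379 0.155
v 3.442 3.324 0.293
v 2.276 2.641 1.705
v 3.351 3.679 0.444
v 3.104 3.973 0.539
v 2.75 4.151 0.557
v 2.359 4.175 0.496
v 2.009 4.041 0.367
v 1.769 3.777 0.197
v 1.687 3.433 0.018
v 1.778 3.079 -0.134
v 2.025 2.784 -0.228
v 2.378 2.607 -0.247
v 2.769 2.582 -0.186
v 3.119 2.716 -0.057
v 3.359 2.981 0.114
v -0.27 -2.031 -1.626
v 0.086 -1.864 -2.132
v 0.825 -1.582 -1.52
v 0.47 -1.749 -1.014
v -0.045 -1.638 -2.078
v 0.694 -1.356 -1.467
v -0.214 -1.48 -1.947
v 0.525 -1.198 -1.335
v -0.392 -1.417 -1.76
v 0.347 -1.135 -1.148
v -0.55 -1.461 -1.55
v 0.189 -1.179 -0.938
v -0.659 -1.603 -1.353
v 0.08 -1.321 -0.741
v -0.701 -1.818 -1.203
v 0.038 -1.537 -0.591
v -0.668 -2.071 -1.127
v 0.071 -1.789 -0.515
v -0.566 -2.317 -1.136
v 0.173 -2.035 -0.524
v -0.413 -2.513 -1.23
v 0.326 -2.231 -0.619
v -0.235 -2.626 -1.393
v 0.504 -2.344 -0.781
v -0.063 -2.636 -1.596
v 0.676 -2.354 -0.984
v 0.073 -2.541 -1.804
v 0.812 -2.26 -1.192
v 0.15 -2.359 -1.981
v 0.889 -2.077 -1.37
v 0.154 -2.119 -2.097
v 0.893 -1.837 -1.485
v -1.83 0.959 -4.432
v -1.406 1.165 -4.264
v -2.227 1.367 -2.44
v -2.65 1.161 -2.608
v -1.548 1.364 -4.35
v -2.368 1.566 -2.526
v -1.766 1.455 -4.458
v -2.586 1.656 -2.634
v -2 1.412 -4.559
v -2.82 1.613 -2.735
v -2.189 1.248 -4.625
v -3.009 1.45 -2.801
v -2.282 1.007 -4.64
v -3.102 1.209 -2.817
v -2.253 0.753 -4.6
v -3.074 0.955 -2.776
v -2.112 0.554 -4.514
v -2.932 0.756 -2.69
v -1.894 0.464 -4.406
v -2.714 0.665 -2.582
v -1.66 0.507 -4.305
v -2.48 0.708 -2.481
v -1.471 0.67 -4.239
v -2.291 0.872 -2.415
v -1.378 0.911 -4.223
v -2.198 1.113 -2.4
v 0.74 -3.203 -3.522
v 0.032 -4.388 -2.173
v 1.097 -1.79 -2.094
v 0.389 -2.975 -0.745
v 2.531 -3.945 -3.235
v 1.823 -5.13 -1.886
v 2.888 -2.532 -1.807
v 2.18 -3.717 -0.458
v -1.721 -1.921 2.756
v -3.111 -2.882 3.668
v -1.576 -1.365 3.562
v -2.966 -2.326 4.474
v -1.094 -2.534 3.066
v -2.484 -3.495 3.978
v -0.949 -1.978 3.872
v -2.339 -2.939 4.784
f 2 1 4
f 2 4 3
f 4 1 5
f 4 5 3
f 5 1 6
f 5 6 3
f 6 1 7
f 6 7 3
f 7 1 8
f 7 8 3
f 8 1 9
f 8 9 3
f 9 1 10
f 9 10 3
f 10 1 11
f 10 11 3
f 11 1 12
f 11 12 3
f 12 1 13
f 12 13 3
f 13 1 14
f 13 14 3
f 14 1 15
f 14 15 3
f 15 1 16
f 15 16 3
f 16 1 2
f 16 2 3
f 18 17 21
f 18 21 19
f 19 21 22
f 19 22 20
f 21 17 23
f 21 23 22
f 22 23 24
f 22 24 20
f 23 17 25
f 23 25 24
f 24 25 26
f 24 26 20
f 25 17 27
f 25 27 26
f 26 27 28
f 26 28 20
f 27 17 29
f 27 29 28
f 28 29 30
f 28 30 20
f 29 17 31
f 29 31 30
f 30 31 32
f 30 32 20
f 31 17 33
f 31 33 32
f 32 33 34
f 32 34 20
f 33 17 35
f 33 35 34
f 34 35 36
f 34 36 20
f 35 17 37
f 35 37 36
f 36 37 38
f 36 38 20
f 37 17 39
f 37 39 38
f 38 39 40
f 38 40 20
f 39 17 41
f 39 41 40
f 40 41 42
f 40 42 20
f 41 17 43
f 41 43 42
f 42 43 44
f 42 44 20
f 43 17 45
f 43 45 44
f 44 45 46
f 44 46 20
f 45 17 47
f 45 47 46
f 46 47 48
f 46 48 20
f 47 17 18
f 47 18 48
f 48 18 19
f 48 19 20
f 50 49 53
f 50 53 51
f 51 53 54
f 51 54 52
f 53 49 55
f 53 55 54
f 54 55 56
f 54 56 52
f 55 49 57
f 55 57 56
f 56 57 58
f 56 58 52
f 57 49 59
f 57 59 58
f 58 59 60
f 58 60 52
f 59 49 61
f 59 61 60
f 60 61 62
f 60 62 52
f 61 49 63
f 61 63 62
f 62 63 64
f 62 64 52
f 63 49 65
f 63 65 64
f 64 65 66
f 64 66 52
f 65 49 67
f 65 67 66
f 66 67 68
f 66 68 52
f 67 49 69
f 67 69 68
f 68 69 70
f 68 70 52
f 69 49 71
f 69 71 70
f 70 71 72
f 70 72 52
f 71 49 73
f 71 73 72
f 72 73 74
f 72 74 52
f 73 49 50
f 73 50 74
f 74 50 51
f 74 51 52
f 76 78 75
f 79 76 75
f 75 78 77
f 77 79 75
f 76 82 78
f 80 76 79
f 80 82 76
f 78 82 77
f 81 79 77
f 77 82 81
f 81 80 79
f 82 80 81
f 84 86 83
f 87 84 83
f 83 86 85
f 85 87 83
f 84 90 86
f 88 84 87
f 88 90 84
f 86 90 85
f 89 87 85
f 85 90 89
f 89 88 87
f 90 88 89



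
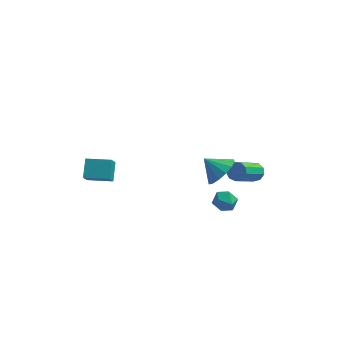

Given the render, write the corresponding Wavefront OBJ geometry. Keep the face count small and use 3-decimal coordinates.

v -3.775 -0.771 -1.592
v -3.853 -1.273 -0.911
v -3.82 0.1 -0.956
v -3.898 -0.402 -0.274
v -2.502 -0.798 -1.466
v -2.58 -1.3 -0.784
v -2.547 0.073 -0.829
v -2.625 -0.429 -0.148
v 2.493 -0.755 -1.563
v 3.011 -0.411 -1.792
v 2.809 -1.609 -2.128
v 3.327 -1.265 -2.357
v 3.302 -1.44 -1.719
v 3.106 -0.912 -1.369
v 2.714 -1.108 -2.551
v 2.518 -0.58 -2.201
v 3.147 -0.629 -2.402
v 3.511 -0.835 -1.888
v 2.309 -1.185 -2.032
v 2.673 -1.391 -1.518
v 3.751 4.028 -4.548
v 4.101 3.645 -4.761
v 3.358 2.21 -3.404
v 3.009 2.592 -3.192
v 4.27 3.831 -4.472
v 3.527 2.396 -3.115
v 4.197 4.109 -4.219
v 3.454 2.674 -2.862
v 3.915 4.348 -4.12
v 3.172 2.913 -2.763
v 3.556 4.438 -4.221
v 2.814 3.003 -2.864
v 3.289 4.335 -4.476
v 2.547 2.9 -3.119
v 3.238 4.089 -4.764
v 2.496 2.654 -3.408
v 3.427 3.814 -4.952
v 2.685 2.379 -3.595
v 3.768 3.638 -4.951
v 3.025 2.203 -3.594
v 2.684 -0.747 0.054
v 3.194 -0.989 0.767
v 1.816 -0.533 0.746
v 3.267 -0.527 0.717
v 3.184 -0.123 0.488
v 2.967 0.114 0.144
v 2.674 0.12 -0.225
v 2.383 -0.106 -0.519
v 2.173 -0.504 -0.66
v 2.1 -0.966 -0.609
v 2.183 -1.37 -0.381
v 2.4 -1.607 -0.036
v 2.693 -1.613 0.332
v 2.984 -1.387 0.627
f 2 4 1
f 5 2 1
f 1 4 3
f 3 5 1
f 2 8 4
f 6 2 5
f 6 8 2
f 4 8 3
f 7 5 3
f 3 8 7
f 7 6 5
f 8 6 7
f 9 20 14
f 9 14 10
f 9 10 16
f 9 16 19
f 9 19 20
f 10 14 18
f 14 20 13
f 20 19 11
f 19 16 15
f 16 10 17
f 12 18 13
f 12 13 11
f 12 11 15
f 12 15 17
f 12 17 18
f 13 18 14
f 11 13 20
f 15 11 19
f 17 15 16
f 18 17 10
f 22 21 25
f 22 25 23
f 23 25 26
f 23 26 24
f 25 21 27
f 25 27 26
f 26 27 28
f 26 28 24
f 27 21 29
f 27 29 28
f 28 29 30
f 28 30 24
f 29 21 31
f 29 31 30
f 30 31 32
f 30 32 24
f 31 21 33
f 31 33 32
f 32 33 34
f 32 34 24
f 33 21 35
f 33 35 34
f 34 35 36
f 34 36 24
f 35 21 37
f 35 37 36
f 36 37 38
f 36 38 24
f 37 21 39
f 37 39 38
f 38 39 40
f 38 40 24
f 39 21 22
f 39 22 40
f 40 22 23
f 40 23 24
f 42 41 44
f 42 44 43
f 44 41 45
f 44 45 43
f 45 41 46
f 45 46 43
f 46 41 47
f 46 47 43
f 47 41 48
f 47 48 43
f 48 41 49
f 48 49 43
f 49 41 50
f 49 50 43
f 50 41 51
f 50 51 43
f 51 41 52
f 51 52 43
f 52 41 53
f 52 53 43
f 53 41 54
f 53 54 43
f 54 41 42
f 54 42 43



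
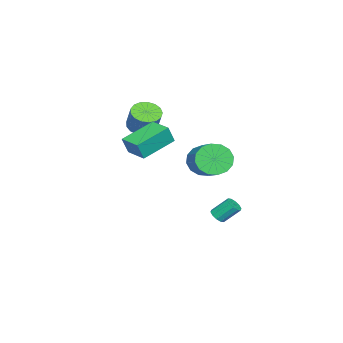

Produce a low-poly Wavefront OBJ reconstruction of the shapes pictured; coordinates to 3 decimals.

v -1.882 -4.254 1.452
v -1.126 -4.188 1.091
v -0.582 -3.66 2.327
v -1.338 -3.726 2.688
v -1.3 -3.833 1.016
v -0.756 -3.306 2.252
v -1.607 -3.575 1.041
v -1.063 -3.047 2.277
v -1.977 -3.472 1.16
v -1.433 -2.944 2.396
v -2.325 -3.548 1.346
v -1.781 -3.021 2.582
v -2.572 -3.786 1.556
v -2.028 -3.259 2.792
v -2.661 -4.131 1.742
v -2.116 -3.604 2.979
v -2.571 -4.504 1.862
v -2.027 -3.977 3.098
v -2.323 -4.82 1.888
v -1.779 -4.293 3.124
v -1.975 -5.006 1.814
v -1.431 -4.479 3.05
v -1.605 -5.02 1.657
v -1.061 -4.492 2.893
v -1.299 -4.858 1.453
v -0.754 -4.331 2.689
v -1.126 -4.558 1.249
v -0.582 -4.03 2.485
v -1.99 0.005 -4.405
v -1.644 0.333 -4.587
v -1.945 1.143 -3.697
v -2.29 0.815 -3.515
v -1.919 0.39 -4.731
v -2.219 1.2 -3.842
v -2.22 0.3 -4.751
v -2.521 1.11 -3.862
v -2.433 0.097 -4.639
v -2.734 0.907 -3.749
v -2.477 -0.141 -4.437
v -2.778 0.669 -3.547
v -2.335 -0.323 -4.223
v -2.636 0.487 -3.333
v -2.061 -0.38 -4.078
v -2.361 0.43 -3.189
v -1.759 -0.29 -4.058
v -2.06 0.52 -3.169
v -1.546 -0.087 -4.171
v -1.847 0.723 -3.281
v -1.502 0.151 -4.373
v -1.803 0.961 -3.483
v 0.655 -2.07 2.16
v 0.978 -2.261 3.14
v 1.275 -0.916 2.181
v 1.598 -1.107 3.161
v 2.322 -2.953 1.439
v 2.645 -3.144 2.419
v 2.942 -1.799 1.46
v 3.265 -1.99 2.44
v -4.576 -1.853 -1.781
v -3.836 -2.38 -2.306
v -2.323 -1.195 -1.365
v -3.064 -0.667 -0.839
v -3.965 -1.961 -2.627
v -2.452 -0.775 -1.686
v -4.257 -1.513 -2.721
v -2.745 -0.327 -1.78
v -4.635 -1.156 -2.564
v -3.123 0.03 -1.623
v -4.998 -0.986 -2.196
v -3.485 0.2 -1.255
v -5.247 -1.048 -1.717
v -3.735 0.138 -0.776
v -5.317 -1.325 -1.255
v -3.804 -0.14 -0.314
v -5.188 -1.745 -0.934
v -3.675 -0.559 0.007
v -4.895 -2.193 -0.84
v -3.383 -1.007 0.101
v -4.517 -2.55 -0.997
v -3.005 -1.364 -0.056
v -4.155 -2.72 -1.365
v -2.642 -1.534 -0.424
v -3.905 -2.658 -1.844
v -2.393 -1.472 -0.903
f 2 1 5
f 2 5 3
f 3 5 6
f 3 6 4
f 5 1 7
f 5 7 6
f 6 7 8
f 6 8 4
f 7 1 9
f 7 9 8
f 8 9 10
f 8 10 4
f 9 1 11
f 9 11 10
f 10 11 12
f 10 12 4
f 11 1 13
f 11 13 12
f 12 13 14
f 12 14 4
f 13 1 15
f 13 15 14
f 14 15 16
f 14 16 4
f 15 1 17
f 15 17 16
f 16 17 18
f 16 18 4
f 17 1 19
f 17 19 18
f 18 19 20
f 18 20 4
f 19 1 21
f 19 21 20
f 20 21 22
f 20 22 4
f 21 1 23
f 21 23 22
f 22 23 24
f 22 24 4
f 23 1 25
f 23 25 24
f 24 25 26
f 24 26 4
f 25 1 27
f 25 27 26
f 26 27 28
f 26 28 4
f 27 1 2
f 27 2 28
f 28 2 3
f 28 3 4
f 30 29 33
f 30 33 31
f 31 33 34
f 31 34 32
f 33 29 35
f 33 35 34
f 34 35 36
f 34 36 32
f 35 29 37
f 35 37 36
f 36 37 38
f 36 38 32
f 37 29 39
f 37 39 38
f 38 39 40
f 38 40 32
f 39 29 41
f 39 41 40
f 40 41 42
f 40 42 32
f 41 29 43
f 41 43 42
f 42 43 44
f 42 44 32
f 43 29 45
f 43 45 44
f 44 45 46
f 44 46 32
f 45 29 47
f 45 47 46
f 46 47 48
f 46 48 32
f 47 29 49
f 47 49 48
f 48 49 50
f 48 50 32
f 49 29 30
f 49 30 50
f 50 30 31
f 50 31 32
f 52 54 51
f 55 52 51
f 51 54 53
f 53 55 51
f 52 58 54
f 56 52 55
f 56 58 52
f 54 58 53
f 57 55 53
f 53 58 57
f 57 56 55
f 58 56 57
f 60 59 63
f 60 63 61
f 61 63 64
f 61 64 62
f 63 59 65
f 63 65 64
f 64 65 66
f 64 66 62
f 65 59 67
f 65 67 66
f 66 67 68
f 66 68 62
f 67 59 69
f 67 69 68
f 68 69 70
f 68 70 62
f 69 59 71
f 69 71 70
f 70 71 72
f 70 72 62
f 71 59 73
f 71 73 72
f 72 73 74
f 72 74 62
f 73 59 75
f 73 75 74
f 74 75 76
f 74 76 62
f 75 59 77
f 75 77 76
f 76 77 78
f 76 78 62
f 77 59 79
f 77 79 78
f 78 79 80
f 78 80 62
f 79 59 81
f 79 81 80
f 80 81 82
f 80 82 62
f 81 59 83
f 81 83 82
f 82 83 84
f 82 84 62
f 83 59 60
f 83 60 84
f 84 60 61
f 84 61 62



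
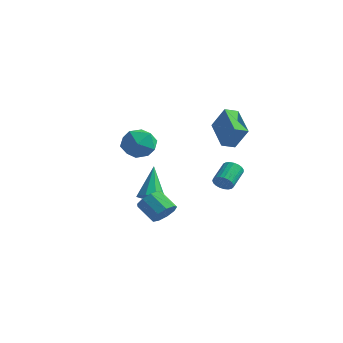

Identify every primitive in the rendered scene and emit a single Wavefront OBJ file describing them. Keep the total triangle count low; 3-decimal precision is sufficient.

v 1.351 -1.559 -1.375
v 1.798 -1.401 -0.781
v 0.776 -1.323 -0.032
v 0.329 -1.481 -0.625
v 1.657 -0.961 -1.019
v 0.634 -0.883 -0.27
v 1.373 -0.801 -1.424
v 0.35 -0.723 -0.675
v 1.078 -0.995 -1.805
v 0.056 -0.918 -1.056
v 0.912 -1.454 -1.986
v -0.111 -1.376 -1.236
v 0.951 -1.961 -1.88
v -0.072 -1.884 -1.131
v 1.177 -2.28 -1.538
v 0.155 -2.203 -0.789
v 1.485 -2.262 -1.119
v 0.463 -2.185 -0.37
v 1.73 -1.914 -0.82
v 0.708 -1.837 -0.071
v 1.557 2.894 1.993
v 0.195 3.923 2.828
v 1.923 3.575 1.752
v 0.562 4.604 2.587
v 2.358 2.916 3.273
v 0.997 3.945 4.108
v 2.725 3.597 3.032
v 1.363 4.626 3.867
v 3.137 0.841 0.371
v 3.355 0.625 0.852
v 3.141 1.784 1.469
v 2.923 1.999 0.989
v 3.547 0.716 0.747
v 3.333 1.875 1.365
v 3.668 0.829 0.578
v 3.454 1.987 1.195
v 3.698 0.944 0.373
v 3.484 2.102 0.99
v 3.63 1.041 0.167
v 3.416 2.199 0.784
v 3.477 1.103 -0.003
v 3.264 2.262 0.614
v 3.266 1.12 -0.108
v 3.052 2.279 0.509
v 3.032 1.089 -0.131
v 2.818 2.247 0.486
v 2.816 1.015 -0.066
v 2.602 2.173 0.551
v 2.656 0.911 0.074
v 2.442 2.069 0.691
v 2.579 0.794 0.265
v 2.365 1.953 0.882
v 2.598 0.686 0.475
v 2.384 1.845 1.092
v 2.711 0.604 0.667
v 2.497 1.763 1.284
v 2.897 0.564 0.808
v 2.683 1.722 1.425
v 3.125 0.571 0.873
v 2.911 1.73 1.491
v -1.923 1.555 -2.061
v -1.349 1.227 -1.686
v -2.497 2.565 -0.299
v -1.192 1.677 -1.893
v -1.377 2.07 -2.179
v -1.818 2.222 -2.409
v -2.308 2.061 -2.477
v -2.618 1.664 -2.349
v -2.603 1.215 -2.087
v -2.27 0.926 -1.812
v -1.775 0.93 -1.654
v 0.271 -2.091 3.315
v 1.056 -2.474 2.769
v 0.524 -3.246 4.491
v 1.309 -3.629 3.945
v 1.393 -2.702 4.387
v 1.236 -1.988 3.66
v 0.344 -3.732 3.6
v 0.187 -3.018 2.873
v 1.101 -3.488 2.946
v 1.75 -2.852 3.432
v -0.17 -2.868 3.828
v 0.479 -2.232 4.314
f 2 1 5
f 2 5 3
f 3 5 6
f 3 6 4
f 5 1 7
f 5 7 6
f 6 7 8
f 6 8 4
f 7 1 9
f 7 9 8
f 8 9 10
f 8 10 4
f 9 1 11
f 9 11 10
f 10 11 12
f 10 12 4
f 11 1 13
f 11 13 12
f 12 13 14
f 12 14 4
f 13 1 15
f 13 15 14
f 14 15 16
f 14 16 4
f 15 1 17
f 15 17 16
f 16 17 18
f 16 18 4
f 17 1 19
f 17 19 18
f 18 19 20
f 18 20 4
f 19 1 2
f 19 2 20
f 20 2 3
f 20 3 4
f 22 24 21
f 25 22 21
f 21 24 23
f 23 25 21
f 22 28 24
f 26 22 25
f 26 28 22
f 24 28 23
f 27 25 23
f 23 28 27
f 27 26 25
f 28 26 27
f 30 29 33
f 30 33 31
f 31 33 34
f 31 34 32
f 33 29 35
f 33 35 34
f 34 35 36
f 34 36 32
f 35 29 37
f 35 37 36
f 36 37 38
f 36 38 32
f 37 29 39
f 37 39 38
f 38 39 40
f 38 40 32
f 39 29 41
f 39 41 40
f 40 41 42
f 40 42 32
f 41 29 43
f 41 43 42
f 42 43 44
f 42 44 32
f 43 29 45
f 43 45 44
f 44 45 46
f 44 46 32
f 45 29 47
f 45 47 46
f 46 47 48
f 46 48 32
f 47 29 49
f 47 49 48
f 48 49 50
f 48 50 32
f 49 29 51
f 49 51 50
f 50 51 52
f 50 52 32
f 51 29 53
f 51 53 52
f 52 53 54
f 52 54 32
f 53 29 55
f 53 55 54
f 54 55 56
f 54 56 32
f 55 29 57
f 55 57 56
f 56 57 58
f 56 58 32
f 57 29 59
f 57 59 58
f 58 59 60
f 58 60 32
f 59 29 30
f 59 30 60
f 60 30 31
f 60 31 32
f 62 61 64
f 62 64 63
f 64 61 65
f 64 65 63
f 65 61 66
f 65 66 63
f 66 61 67
f 66 67 63
f 67 61 68
f 67 68 63
f 68 61 69
f 68 69 63
f 69 61 70
f 69 70 63
f 70 61 71
f 70 71 63
f 71 61 62
f 71 62 63
f 72 83 77
f 72 77 73
f 72 73 79
f 72 79 82
f 72 82 83
f 73 77 81
f 77 83 76
f 83 82 74
f 82 79 78
f 79 73 80
f 75 81 76
f 75 76 74
f 75 74 78
f 75 78 80
f 75 80 81
f 76 81 77
f 74 76 83
f 78 74 82
f 80 78 79
f 81 80 73



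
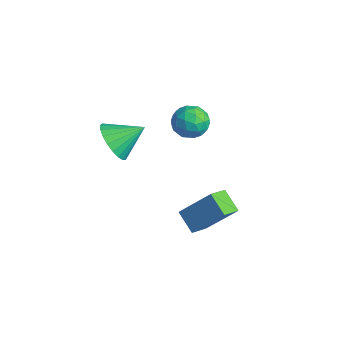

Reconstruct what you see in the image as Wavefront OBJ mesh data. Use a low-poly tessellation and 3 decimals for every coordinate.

v 0.649 -0.217 -0.429
v 1.533 0.805 1.033
v 0.324 0.683 -0.861
v 1.207 1.705 0.6
v 1.633 -0.165 -1.06
v 2.516 0.857 0.401
v 1.307 0.735 -1.493
v 2.191 1.757 -0.031
v -3.603 -0.941 1.343
v -3.204 -0.526 0.441
v -3.097 0.341 2.157
v -3.618 -0.363 0.443
v -4.03 -0.301 0.6
v -4.368 -0.349 0.886
v -4.573 -0.5 1.251
v -4.611 -0.726 1.632
v -4.474 -0.99 1.963
v -4.187 -1.246 2.187
v -3.798 -1.448 2.265
v -3.376 -1.563 2.184
v -2.993 -1.571 1.957
v -2.716 -1.469 1.625
v -2.591 -1.276 1.244
v -2.642 -1.025 0.88
v -2.859 -0.76 0.596
v -2.622 2.836 2.589
v -2.157 2.748 1.819
v -2.303 1.452 2.941
v -1.838 1.364 2.171
v -1.525 1.899 2.83
v -1.722 2.754 2.612
v -2.738 1.446 2.148
v -2.935 2.301 1.93
v -2.228 1.888 1.546
v -1.478 2.168 1.968
v -2.982 2.032 2.792
v -2.232 2.312 3.214
v -2.418 2.913 2.173
v -2.042 1.287 2.587
v -1.859 1.601 2.974
v -1.585 1.549 2.521
v -2.162 2.917 2.639
v -1.888 2.865 2.186
v -1.517 2.366 2.781
v -2.572 1.335 2.574
v -2.298 1.283 2.121
v -2.875 2.651 2.239
v -2.601 2.599 1.786
v -2.943 1.834 1.979
v -2.186 2.356 1.56
v -1.998 1.543 1.767
v -2.527 1.591 1.754
v -2.643 2.094 1.626
v -1.745 2.521 1.808
v -1.558 1.707 2.015
v -1.374 2.022 2.402
v -1.49 2.525 2.274
v -1.787 2.016 1.648
v -2.902 2.493 2.745
v -2.715 1.679 2.952
v -2.97 1.675 2.486
v -3.086 2.178 2.358
v -2.462 2.657 2.993
v -2.274 1.844 3.2
v -1.817 2.106 3.134
v -1.933 2.609 3.006
v -2.673 2.184 3.112
f 2 4 1
f 5 2 1
f 1 4 3
f 3 5 1
f 2 8 4
f 6 2 5
f 6 8 2
f 4 8 3
f 7 5 3
f 3 8 7
f 7 6 5
f 8 6 7
f 10 9 12
f 10 12 11
f 12 9 13
f 12 13 11
f 13 9 14
f 13 14 11
f 14 9 15
f 14 15 11
f 15 9 16
f 15 16 11
f 16 9 17
f 16 17 11
f 17 9 18
f 17 18 11
f 18 9 19
f 18 19 11
f 19 9 20
f 19 20 11
f 20 9 21
f 20 21 11
f 21 9 22
f 21 22 11
f 22 9 23
f 22 23 11
f 23 9 24
f 23 24 11
f 24 9 25
f 24 25 11
f 25 9 10
f 25 10 11
f 26 63 42
f 63 37 66
f 42 66 31
f 63 66 42
f 26 42 38
f 42 31 43
f 38 43 27
f 42 43 38
f 26 38 47
f 38 27 48
f 47 48 33
f 38 48 47
f 26 47 59
f 47 33 62
f 59 62 36
f 47 62 59
f 26 59 63
f 59 36 67
f 63 67 37
f 59 67 63
f 27 43 54
f 43 31 57
f 54 57 35
f 43 57 54
f 31 66 44
f 66 37 65
f 44 65 30
f 66 65 44
f 37 67 64
f 67 36 60
f 64 60 28
f 67 60 64
f 36 62 61
f 62 33 49
f 61 49 32
f 62 49 61
f 33 48 53
f 48 27 50
f 53 50 34
f 48 50 53
f 29 55 41
f 55 35 56
f 41 56 30
f 55 56 41
f 29 41 39
f 41 30 40
f 39 40 28
f 41 40 39
f 29 39 46
f 39 28 45
f 46 45 32
f 39 45 46
f 29 46 51
f 46 32 52
f 51 52 34
f 46 52 51
f 29 51 55
f 51 34 58
f 55 58 35
f 51 58 55
f 30 56 44
f 56 35 57
f 44 57 31
f 56 57 44
f 28 40 64
f 40 30 65
f 64 65 37
f 40 65 64
f 32 45 61
f 45 28 60
f 61 60 36
f 45 60 61
f 34 52 53
f 52 32 49
f 53 49 33
f 52 49 53
f 35 58 54
f 58 34 50
f 54 50 27
f 58 50 54



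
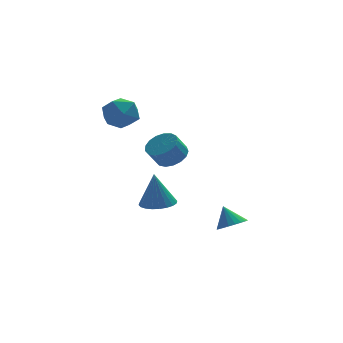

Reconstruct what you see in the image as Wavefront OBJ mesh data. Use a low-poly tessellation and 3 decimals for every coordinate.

v 2.268 -0.219 -3.876
v 2.871 -0.659 -3.43
v 1.912 0.419 -2.764
v 3.056 -0.368 -3.538
v 3.104 -0.05 -3.705
v 3.008 0.238 -3.901
v 2.784 0.448 -4.093
v 2.47 0.542 -4.247
v 2.122 0.504 -4.337
v 1.799 0.342 -4.348
v 1.557 0.083 -4.276
v 1.438 -0.229 -4.136
v 1.462 -0.538 -3.951
v 1.626 -0.793 -3.752
v 1.901 -0.948 -3.575
v 2.239 -0.977 -3.45
v 2.582 -0.875 -3.399
v -1.755 -0.757 -1.71
v -0.813 -0.464 -1.63
v -1.945 -0.703 0.33
v -0.995 -0.124 -1.656
v -1.294 0.119 -1.691
v -1.662 0.228 -1.728
v -2.045 0.188 -1.762
v -2.383 0.004 -1.789
v -2.626 -0.296 -1.804
v -2.736 -0.667 -1.804
v -2.697 -1.051 -1.79
v -2.514 -1.39 -1.764
v -2.216 -1.633 -1.73
v -1.847 -1.743 -1.693
v -1.465 -1.702 -1.658
v -1.126 -1.518 -1.631
v -0.884 -1.218 -1.617
v -0.773 -0.848 -1.616
v -0.913 -0.164 1.368
v -0.306 -0.868 1.513
v -0.921 -1.199 2.477
v -1.527 -0.496 2.332
v -0.13 -0.524 1.744
v -0.744 -0.855 2.708
v -0.133 -0.098 1.888
v -0.747 -0.429 2.852
v -0.314 0.313 1.914
v -0.929 -0.018 2.877
v -0.633 0.614 1.814
v -1.248 0.283 2.778
v -1.016 0.737 1.612
v -1.63 0.406 2.576
v -1.375 0.654 1.355
v -1.99 0.323 2.318
v -1.628 0.383 1.1
v -2.243 0.052 2.064
v -1.718 -0.013 0.907
v -2.332 -0.345 1.87
v -1.623 -0.444 0.819
v -2.237 -0.776 1.783
v -1.365 -0.811 0.857
v -1.979 -1.142 1.821
v -1.004 -1.03 1.013
v -1.618 -1.361 1.976
v -0.621 -1.05 1.249
v -1.236 -1.381 2.213
v -3.035 3.958 3.099
v -2.557 3.136 2.44
v -3.523 2.664 4.36
v -3.045 1.842 3.701
v -2.374 2.622 4.23
v -2.073 3.422 3.451
v -4.007 2.378 3.349
v -3.706 3.178 2.57
v -3.158 2.16 2.595
v -2.149 2.31 3.139
v -3.931 3.49 3.661
v -2.922 3.64 4.205
f 2 1 4
f 2 4 3
f 4 1 5
f 4 5 3
f 5 1 6
f 5 6 3
f 6 1 7
f 6 7 3
f 7 1 8
f 7 8 3
f 8 1 9
f 8 9 3
f 9 1 10
f 9 10 3
f 10 1 11
f 10 11 3
f 11 1 12
f 11 12 3
f 12 1 13
f 12 13 3
f 13 1 14
f 13 14 3
f 14 1 15
f 14 15 3
f 15 1 16
f 15 16 3
f 16 1 17
f 16 17 3
f 17 1 2
f 17 2 3
f 19 18 21
f 19 21 20
f 21 18 22
f 21 22 20
f 22 18 23
f 22 23 20
f 23 18 24
f 23 24 20
f 24 18 25
f 24 25 20
f 25 18 26
f 25 26 20
f 26 18 27
f 26 27 20
f 27 18 28
f 27 28 20
f 28 18 29
f 28 29 20
f 29 18 30
f 29 30 20
f 30 18 31
f 30 31 20
f 31 18 32
f 31 32 20
f 32 18 33
f 32 33 20
f 33 18 34
f 33 34 20
f 34 18 35
f 34 35 20
f 35 18 19
f 35 19 20
f 37 36 40
f 37 40 38
f 38 40 41
f 38 41 39
f 40 36 42
f 40 42 41
f 41 42 43
f 41 43 39
f 42 36 44
f 42 44 43
f 43 44 45
f 43 45 39
f 44 36 46
f 44 46 45
f 45 46 47
f 45 47 39
f 46 36 48
f 46 48 47
f 47 48 49
f 47 49 39
f 48 36 50
f 48 50 49
f 49 50 51
f 49 51 39
f 50 36 52
f 50 52 51
f 51 52 53
f 51 53 39
f 52 36 54
f 52 54 53
f 53 54 55
f 53 55 39
f 54 36 56
f 54 56 55
f 55 56 57
f 55 57 39
f 56 36 58
f 56 58 57
f 57 58 59
f 57 59 39
f 58 36 60
f 58 60 59
f 59 60 61
f 59 61 39
f 60 36 62
f 60 62 61
f 61 62 63
f 61 63 39
f 62 36 37
f 62 37 63
f 63 37 38
f 63 38 39
f 64 75 69
f 64 69 65
f 64 65 71
f 64 71 74
f 64 74 75
f 65 69 73
f 69 75 68
f 75 74 66
f 74 71 70
f 71 65 72
f 67 73 68
f 67 68 66
f 67 66 70
f 67 70 72
f 67 72 73
f 68 73 69
f 66 68 75
f 70 66 74
f 72 70 71
f 73 72 65



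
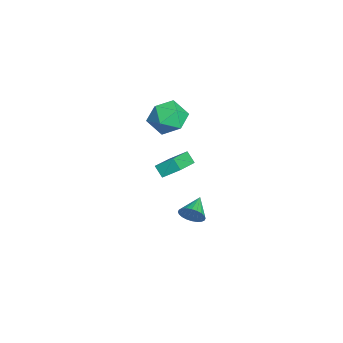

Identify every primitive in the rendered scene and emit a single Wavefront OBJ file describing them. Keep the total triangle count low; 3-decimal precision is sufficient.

v -1.673 1.427 0.629
v -1.498 2.394 1.335
v -3.425 2.322 -0.162
v -3.249 3.289 0.544
v -1.211 1.791 0.016
v -1.035 2.758 0.722
v -2.962 2.686 -0.775
v -2.787 3.653 -0.069
v -2.395 3.478 -4.201
v -2.015 3.736 -3.546
v -3.645 4.042 -3.699
v -1.981 3.981 -3.737
v -2.011 4.15 -3.998
v -2.098 4.216 -4.29
v -2.231 4.169 -4.569
v -2.389 4.018 -4.792
v -2.548 3.784 -4.924
v -2.684 3.504 -4.947
v -2.775 3.22 -4.856
v -2.809 2.975 -4.666
v -2.78 2.807 -4.404
v -2.692 2.741 -4.112
v -2.559 2.787 -3.834
v -2.401 2.938 -3.611
v -2.242 3.172 -3.478
v -2.107 3.452 -3.456
v -3.565 2.892 2.217
v -2.574 2.89 2.964
v -4.486 1.59 3.436
v -3.495 1.588 4.183
v -4.206 2.602 4.097
v -3.636 3.406 3.344
v -3.424 1.074 3.056
v -2.854 1.878 2.303
v -2.487 1.766 3.483
v -2.97 2.711 4.126
v -4.09 1.769 2.274
v -4.573 2.714 2.917
f 2 4 1
f 5 2 1
f 1 4 3
f 3 5 1
f 2 8 4
f 6 2 5
f 6 8 2
f 4 8 3
f 7 5 3
f 3 8 7
f 7 6 5
f 8 6 7
f 10 9 12
f 10 12 11
f 12 9 13
f 12 13 11
f 13 9 14
f 13 14 11
f 14 9 15
f 14 15 11
f 15 9 16
f 15 16 11
f 16 9 17
f 16 17 11
f 17 9 18
f 17 18 11
f 18 9 19
f 18 19 11
f 19 9 20
f 19 20 11
f 20 9 21
f 20 21 11
f 21 9 22
f 21 22 11
f 22 9 23
f 22 23 11
f 23 9 24
f 23 24 11
f 24 9 25
f 24 25 11
f 25 9 26
f 25 26 11
f 26 9 10
f 26 10 11
f 27 38 32
f 27 32 28
f 27 28 34
f 27 34 37
f 27 37 38
f 28 32 36
f 32 38 31
f 38 37 29
f 37 34 33
f 34 28 35
f 30 36 31
f 30 31 29
f 30 29 33
f 30 33 35
f 30 35 36
f 31 36 32
f 29 31 38
f 33 29 37
f 35 33 34
f 36 35 28



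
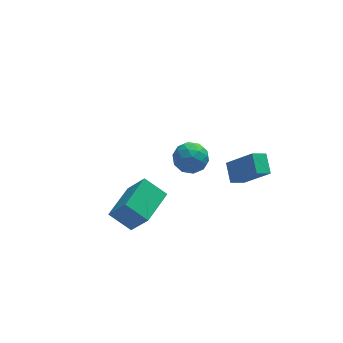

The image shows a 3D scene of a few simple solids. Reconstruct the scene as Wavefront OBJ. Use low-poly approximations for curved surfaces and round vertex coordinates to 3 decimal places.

v 1.589 4.803 -1.972
v 2.222 4.104 -2.524
v 0.318 3.576 -1.876
v 0.951 2.877 -2.428
v 1.218 3.167 -1.409
v 2.004 3.926 -1.468
v 0.536 3.754 -2.932
v 1.322 4.513 -2.991
v 1.572 3.456 -3.118
v 1.993 3.093 -2.176
v 0.547 4.587 -2.224
v 0.968 4.224 -1.282
v 2.017 4.561 -2.256
v 0.523 3.119 -2.144
v 0.68 3.29 -1.544
v 1.052 2.878 -1.869
v 1.889 4.456 -1.635
v 2.261 4.045 -1.96
v 1.671 3.495 -1.304
v 0.279 3.635 -2.44
v 0.651 3.224 -2.765
v 1.488 4.802 -2.531
v 1.86 4.39 -2.856
v 0.869 4.185 -3.096
v 2.007 3.769 -2.93
v 1.26 3.048 -2.874
v 1.016 3.564 -3.17
v 1.478 4.009 -3.205
v 2.255 3.556 -2.377
v 1.507 2.835 -2.32
v 1.664 3.005 -1.721
v 2.126 3.451 -1.756
v 1.872 3.175 -2.726
v 1.033 4.845 -2.08
v 0.285 4.124 -2.023
v 0.414 4.229 -2.644
v 0.876 4.675 -2.679
v 1.28 4.632 -1.526
v 0.533 3.911 -1.47
v 1.062 3.671 -1.195
v 1.524 4.116 -1.23
v 0.668 4.505 -1.674
v -3.299 -3.033 -0.517
v -2.532 -3.857 1.123
v -4.37 -2.315 0.344
v -3.602 -3.14 1.984
v -1.978 -1.34 -0.284
v -1.21 -2.165 1.356
v -3.048 -0.623 0.577
v -2.281 -1.447 2.217
v 1.91 -3.273 2.936
v 1.908 -2.21 3.554
v 2.712 -3.007 2.481
v 2.71 -1.943 3.098
v 3.07 -4.157 4.462
v 3.068 -3.093 5.079
v 3.872 -3.89 4.006
v 3.87 -2.827 4.624
f 1 38 17
f 38 12 41
f 17 41 6
f 38 41 17
f 1 17 13
f 17 6 18
f 13 18 2
f 17 18 13
f 1 13 22
f 13 2 23
f 22 23 8
f 13 23 22
f 1 22 34
f 22 8 37
f 34 37 11
f 22 37 34
f 1 34 38
f 34 11 42
f 38 42 12
f 34 42 38
f 2 18 29
f 18 6 32
f 29 32 10
f 18 32 29
f 6 41 19
f 41 12 40
f 19 40 5
f 41 40 19
f 12 42 39
f 42 11 35
f 39 35 3
f 42 35 39
f 11 37 36
f 37 8 24
f 36 24 7
f 37 24 36
f 8 23 28
f 23 2 25
f 28 25 9
f 23 25 28
f 4 30 16
f 30 10 31
f 16 31 5
f 30 31 16
f 4 16 14
f 16 5 15
f 14 15 3
f 16 15 14
f 4 14 21
f 14 3 20
f 21 20 7
f 14 20 21
f 4 21 26
f 21 7 27
f 26 27 9
f 21 27 26
f 4 26 30
f 26 9 33
f 30 33 10
f 26 33 30
f 5 31 19
f 31 10 32
f 19 32 6
f 31 32 19
f 3 15 39
f 15 5 40
f 39 40 12
f 15 40 39
f 7 20 36
f 20 3 35
f 36 35 11
f 20 35 36
f 9 27 28
f 27 7 24
f 28 24 8
f 27 24 28
f 10 33 29
f 33 9 25
f 29 25 2
f 33 25 29
f 44 46 43
f 47 44 43
f 43 46 45
f 45 47 43
f 44 50 46
f 48 44 47
f 48 50 44
f 46 50 45
f 49 47 45
f 45 50 49
f 49 48 47
f 50 48 49
f 52 54 51
f 55 52 51
f 51 54 53
f 53 55 51
f 52 58 54
f 56 52 55
f 56 58 52
f 54 58 53
f 57 55 53
f 53 58 57
f 57 56 55
f 58 56 57



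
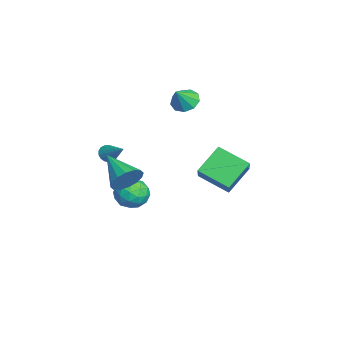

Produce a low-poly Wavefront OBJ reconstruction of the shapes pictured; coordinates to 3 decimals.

v -2.988 3.4 -2.506
v -3.845 1.753 -1.661
v -1.522 3.303 -1.21
v -2.379 1.656 -0.364
v -1.961 2.224 -3.756
v -2.818 0.577 -2.91
v -0.495 2.127 -2.459
v -1.352 0.48 -1.614
v -1.966 -2.062 -3.835
v -1.522 -2.719 -4.558
v -2.718 -3.421 -3.062
v -2.274 -4.078 -3.785
v -1.658 -3.583 -3.059
v -1.193 -2.743 -3.537
v -3.047 -3.397 -4.083
v -2.582 -2.557 -4.561
v -2.19 -3.544 -4.711
v -1.331 -3.659 -4.078
v -2.909 -2.481 -3.542
v -2.05 -2.596 -2.909
v -1.678 -2.271 -4.264
v -2.562 -3.869 -3.356
v -2.2 -3.578 -2.929
v -1.939 -3.964 -3.354
v -1.485 -2.285 -3.665
v -1.224 -2.671 -4.089
v -1.304 -3.18 -3.208
v -3.016 -3.469 -3.531
v -2.755 -3.855 -3.955
v -2.301 -2.176 -4.266
v -2.04 -2.562 -4.691
v -2.936 -2.96 -4.412
v -1.81 -3.142 -4.779
v -2.252 -3.941 -4.324
v -2.706 -3.541 -4.5
v -2.433 -3.047 -4.781
v -1.305 -3.21 -4.407
v -1.747 -4.009 -3.953
v -1.385 -3.718 -3.526
v -1.112 -3.224 -3.807
v -1.698 -3.694 -4.497
v -2.493 -2.131 -3.667
v -2.935 -2.93 -3.213
v -3.128 -2.916 -3.813
v -2.855 -2.422 -4.094
v -1.988 -2.199 -3.296
v -2.43 -2.998 -2.841
v -1.807 -3.093 -2.839
v -1.534 -2.599 -3.12
v -2.542 -2.446 -3.123
v 3.898 -3.335 0.907
v 4.388 -3.399 1.73
v 2.242 -4.365 1.813
v 4.139 -2.971 1.762
v 3.825 -2.64 1.564
v 3.531 -2.495 1.191
v 3.335 -2.576 0.741
v 3.29 -2.86 0.336
v 3.408 -3.271 0.084
v 3.657 -3.7 0.052
v 3.971 -4.031 0.25
v 4.265 -4.176 0.623
v 4.461 -4.095 1.073
v 4.506 -3.811 1.478
v -3.216 -0.127 2.804
v -2.529 0.337 2.576
v -2.504 -0.653 3.876
v -2.865 0.644 2.949
v -3.365 0.59 3.254
v -3.795 0.2 3.348
v -3.954 -0.343 3.188
v -3.768 -0.785 2.848
v -3.323 -0.92 2.487
v -2.828 -0.683 2.274
v -2.514 -0.187 2.31
v -3.918 -4.334 -1.669
v -3.477 -4.535 -2.022
v -2.702 -3.486 -0.631
v -3.551 -4.284 -2.141
v -3.709 -4.044 -2.151
v -3.915 -3.872 -2.051
v -4.122 -3.805 -1.863
v -4.282 -3.859 -1.631
v -4.359 -4.023 -1.407
v -4.334 -4.257 -1.244
v -4.215 -4.51 -1.178
v -4.027 -4.722 -1.224
v -3.814 -4.846 -1.372
v -3.625 -4.852 -1.588
v -3.503 -4.74 -1.823
f 2 4 1
f 5 2 1
f 1 4 3
f 3 5 1
f 2 8 4
f 6 2 5
f 6 8 2
f 4 8 3
f 7 5 3
f 3 8 7
f 7 6 5
f 8 6 7
f 9 46 25
f 46 20 49
f 25 49 14
f 46 49 25
f 9 25 21
f 25 14 26
f 21 26 10
f 25 26 21
f 9 21 30
f 21 10 31
f 30 31 16
f 21 31 30
f 9 30 42
f 30 16 45
f 42 45 19
f 30 45 42
f 9 42 46
f 42 19 50
f 46 50 20
f 42 50 46
f 10 26 37
f 26 14 40
f 37 40 18
f 26 40 37
f 14 49 27
f 49 20 48
f 27 48 13
f 49 48 27
f 20 50 47
f 50 19 43
f 47 43 11
f 50 43 47
f 19 45 44
f 45 16 32
f 44 32 15
f 45 32 44
f 16 31 36
f 31 10 33
f 36 33 17
f 31 33 36
f 12 38 24
f 38 18 39
f 24 39 13
f 38 39 24
f 12 24 22
f 24 13 23
f 22 23 11
f 24 23 22
f 12 22 29
f 22 11 28
f 29 28 15
f 22 28 29
f 12 29 34
f 29 15 35
f 34 35 17
f 29 35 34
f 12 34 38
f 34 17 41
f 38 41 18
f 34 41 38
f 13 39 27
f 39 18 40
f 27 40 14
f 39 40 27
f 11 23 47
f 23 13 48
f 47 48 20
f 23 48 47
f 15 28 44
f 28 11 43
f 44 43 19
f 28 43 44
f 17 35 36
f 35 15 32
f 36 32 16
f 35 32 36
f 18 41 37
f 41 17 33
f 37 33 10
f 41 33 37
f 52 51 54
f 52 54 53
f 54 51 55
f 54 55 53
f 55 51 56
f 55 56 53
f 56 51 57
f 56 57 53
f 57 51 58
f 57 58 53
f 58 51 59
f 58 59 53
f 59 51 60
f 59 60 53
f 60 51 61
f 60 61 53
f 61 51 62
f 61 62 53
f 62 51 63
f 62 63 53
f 63 51 64
f 63 64 53
f 64 51 52
f 64 52 53
f 66 65 68
f 66 68 67
f 68 65 69
f 68 69 67
f 69 65 70
f 69 70 67
f 70 65 71
f 70 71 67
f 71 65 72
f 71 72 67
f 72 65 73
f 72 73 67
f 73 65 74
f 73 74 67
f 74 65 75
f 74 75 67
f 75 65 66
f 75 66 67
f 77 76 79
f 77 79 78
f 79 76 80
f 79 80 78
f 80 76 81
f 80 81 78
f 81 76 82
f 81 82 78
f 82 76 83
f 82 83 78
f 83 76 84
f 83 84 78
f 84 76 85
f 84 85 78
f 85 76 86
f 85 86 78
f 86 76 87
f 86 87 78
f 87 76 88
f 87 88 78
f 88 76 89
f 88 89 78
f 89 76 90
f 89 90 78
f 90 76 77
f 90 77 78

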